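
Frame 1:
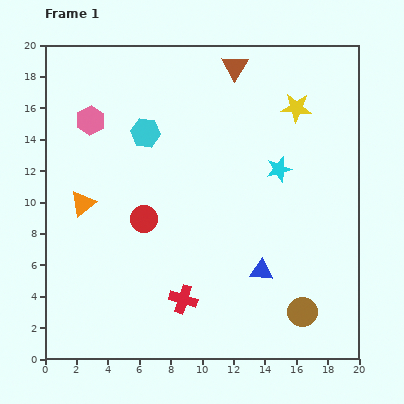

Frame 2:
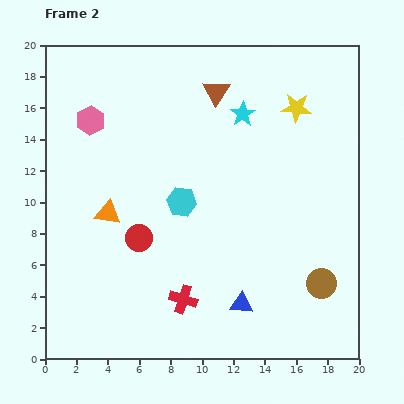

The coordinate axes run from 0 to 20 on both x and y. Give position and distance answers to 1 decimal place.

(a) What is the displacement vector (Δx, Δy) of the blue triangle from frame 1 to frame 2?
(-1.3, -2.1)

The blue triangle was at (13.8, 5.6) in frame 1 and (12.5, 3.5) in frame 2.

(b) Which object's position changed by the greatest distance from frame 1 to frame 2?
the cyan hexagon

(moved 5.0; next 4.2)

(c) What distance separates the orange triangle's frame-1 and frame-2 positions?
1.7

The orange triangle moved from (2.4, 9.9) to (4.0, 9.3), a distance of √(1.6² + 0.6²) ≈ 1.7.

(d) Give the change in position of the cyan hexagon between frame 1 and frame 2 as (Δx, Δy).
(2.3, -4.4)

The cyan hexagon was at (6.4, 14.4) in frame 1 and (8.7, 10.0) in frame 2.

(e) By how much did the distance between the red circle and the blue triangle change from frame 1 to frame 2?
-0.5

Distance in frame 1: 8.2. Distance in frame 2: 7.7.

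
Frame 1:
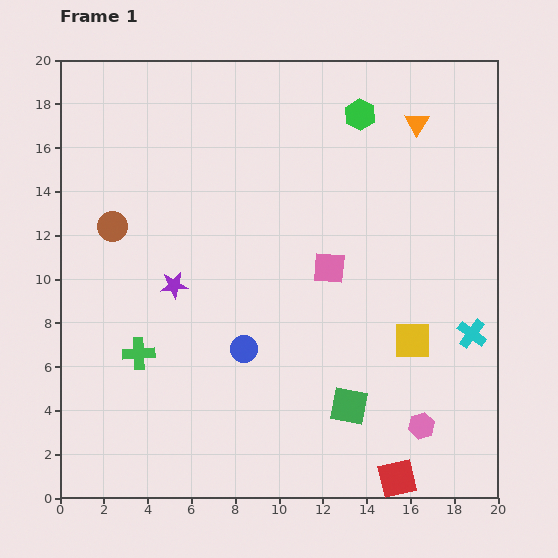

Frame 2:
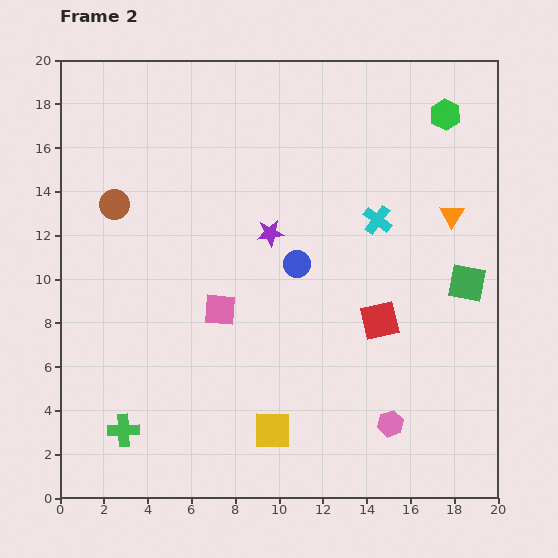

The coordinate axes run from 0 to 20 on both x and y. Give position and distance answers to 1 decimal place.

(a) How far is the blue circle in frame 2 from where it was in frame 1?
4.6

The blue circle moved from (8.4, 6.8) to (10.8, 10.7), a distance of √(2.4² + 3.9²) ≈ 4.6.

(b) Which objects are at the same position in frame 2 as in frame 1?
none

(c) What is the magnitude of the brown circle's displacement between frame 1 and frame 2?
1.0

The brown circle moved from (2.4, 12.4) to (2.5, 13.4), a distance of √(0.1² + 1.0²) ≈ 1.0.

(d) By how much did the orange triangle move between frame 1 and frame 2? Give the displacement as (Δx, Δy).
(1.6, -4.2)

The orange triangle was at (16.3, 17.1) in frame 1 and (17.9, 12.9) in frame 2.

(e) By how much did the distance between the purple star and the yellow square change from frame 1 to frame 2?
-2.2

Distance in frame 1: 11.2. Distance in frame 2: 9.0.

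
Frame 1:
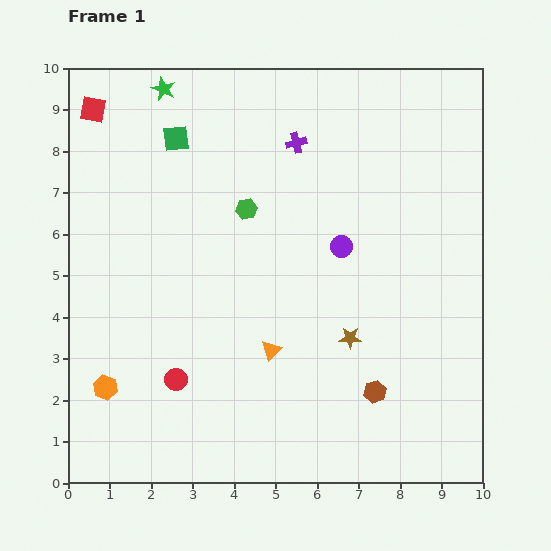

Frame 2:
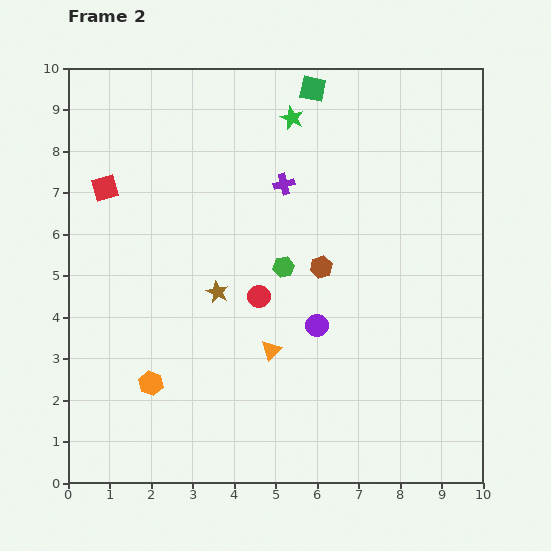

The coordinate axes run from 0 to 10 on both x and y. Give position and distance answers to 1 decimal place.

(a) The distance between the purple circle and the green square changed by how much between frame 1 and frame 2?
+0.9

Distance in frame 1: 4.8. Distance in frame 2: 5.7.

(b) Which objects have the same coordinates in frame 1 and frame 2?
the orange triangle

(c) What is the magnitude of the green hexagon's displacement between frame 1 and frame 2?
1.7

The green hexagon moved from (4.3, 6.6) to (5.2, 5.2), a distance of √(0.9² + 1.4²) ≈ 1.7.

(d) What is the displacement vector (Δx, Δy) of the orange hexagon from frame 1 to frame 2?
(1.1, 0.1)

The orange hexagon was at (0.9, 2.3) in frame 1 and (2.0, 2.4) in frame 2.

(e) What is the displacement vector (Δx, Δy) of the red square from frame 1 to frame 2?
(0.3, -1.9)

The red square was at (0.6, 9.0) in frame 1 and (0.9, 7.1) in frame 2.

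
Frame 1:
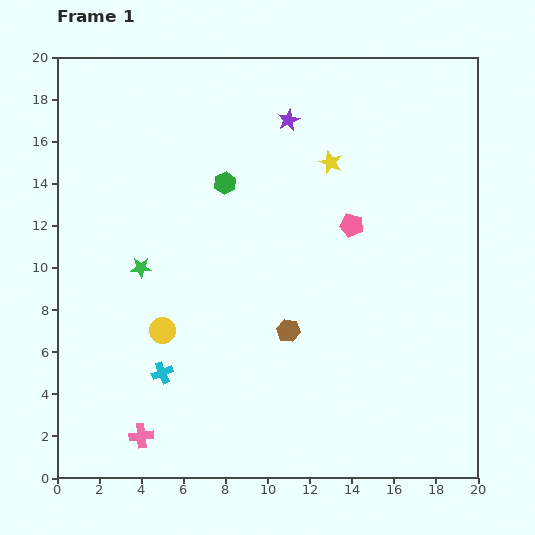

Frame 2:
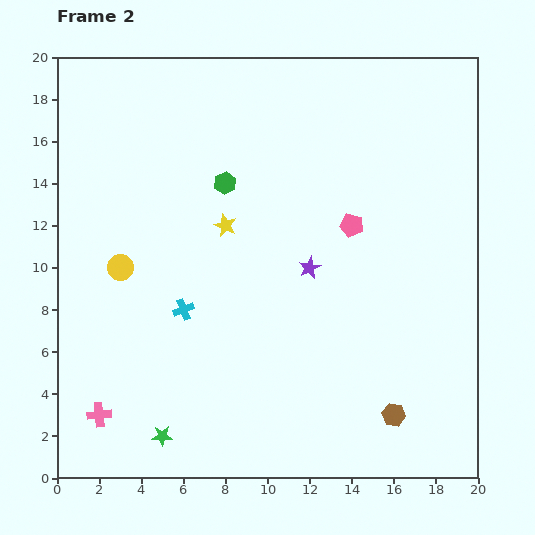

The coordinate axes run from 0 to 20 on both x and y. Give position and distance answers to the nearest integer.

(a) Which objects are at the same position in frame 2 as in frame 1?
the pink pentagon, the green hexagon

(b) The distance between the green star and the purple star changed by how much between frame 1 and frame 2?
+1

Distance in frame 1: 10. Distance in frame 2: 11.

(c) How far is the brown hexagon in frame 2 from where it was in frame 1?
6

The brown hexagon moved from (11, 7) to (16, 3), a distance of √(5² + 4²) ≈ 6.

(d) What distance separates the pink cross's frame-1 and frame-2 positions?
2

The pink cross moved from (4, 2) to (2, 3), a distance of √(2² + 1²) ≈ 2.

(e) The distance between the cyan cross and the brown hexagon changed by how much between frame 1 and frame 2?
+5

Distance in frame 1: 6. Distance in frame 2: 11.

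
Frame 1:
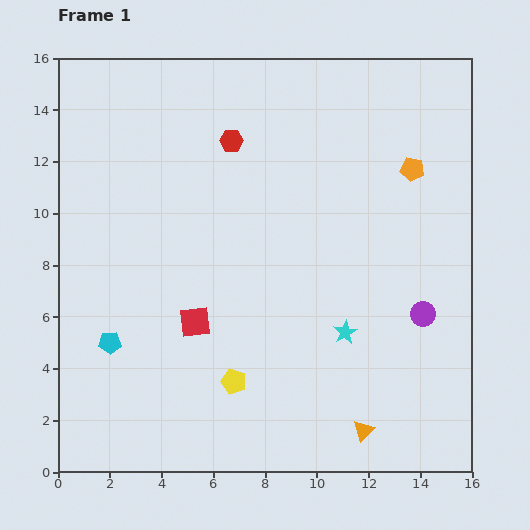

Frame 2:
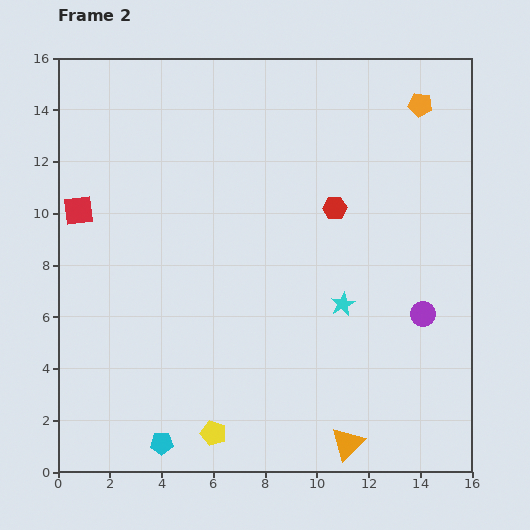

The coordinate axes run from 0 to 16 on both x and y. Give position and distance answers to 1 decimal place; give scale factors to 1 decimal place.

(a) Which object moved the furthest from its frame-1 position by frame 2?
the red square

(moved 6.2; next 4.8)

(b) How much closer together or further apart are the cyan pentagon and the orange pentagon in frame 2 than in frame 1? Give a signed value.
+3.0

Distance in frame 1: 13.5. Distance in frame 2: 16.5.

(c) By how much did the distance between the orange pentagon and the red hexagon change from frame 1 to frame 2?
-1.9

Distance in frame 1: 7.1. Distance in frame 2: 5.2.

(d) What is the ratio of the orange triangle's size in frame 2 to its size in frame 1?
1.5×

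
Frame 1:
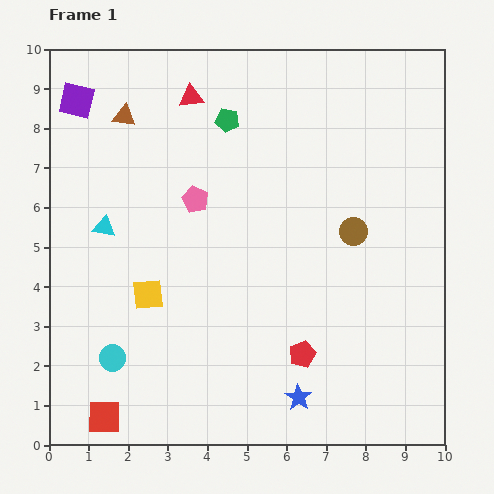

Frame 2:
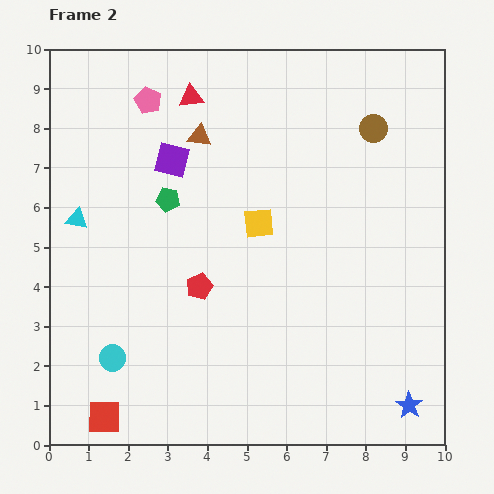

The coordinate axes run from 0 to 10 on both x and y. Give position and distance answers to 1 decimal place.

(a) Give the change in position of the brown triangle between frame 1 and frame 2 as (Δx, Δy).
(1.9, -0.5)

The brown triangle was at (1.9, 8.3) in frame 1 and (3.8, 7.8) in frame 2.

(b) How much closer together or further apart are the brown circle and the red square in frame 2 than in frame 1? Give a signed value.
+2.1

Distance in frame 1: 7.9. Distance in frame 2: 10.0.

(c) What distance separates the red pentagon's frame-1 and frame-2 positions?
3.1

The red pentagon moved from (6.4, 2.3) to (3.8, 4.0), a distance of √(2.6² + 1.7²) ≈ 3.1.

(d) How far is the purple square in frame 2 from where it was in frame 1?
2.8

The purple square moved from (0.7, 8.7) to (3.1, 7.2), a distance of √(2.4² + 1.5²) ≈ 2.8.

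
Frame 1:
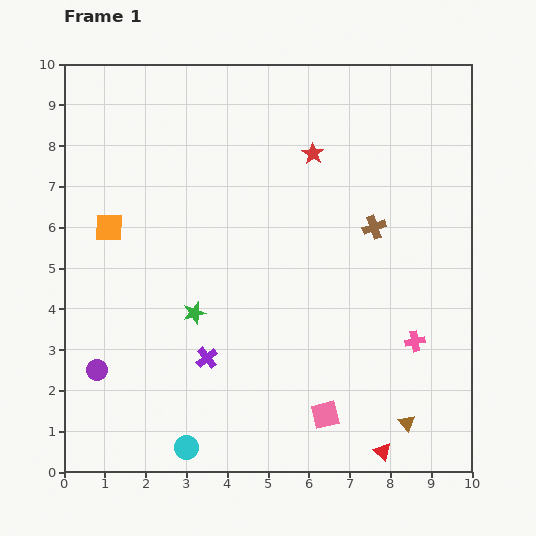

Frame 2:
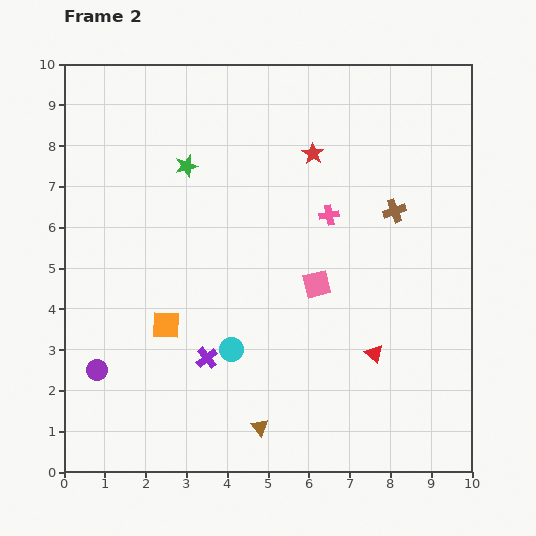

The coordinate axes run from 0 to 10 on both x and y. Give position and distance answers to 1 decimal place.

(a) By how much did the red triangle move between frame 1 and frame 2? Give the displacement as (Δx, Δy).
(-0.2, 2.4)

The red triangle was at (7.8, 0.5) in frame 1 and (7.6, 2.9) in frame 2.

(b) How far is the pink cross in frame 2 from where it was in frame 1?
3.7

The pink cross moved from (8.6, 3.2) to (6.5, 6.3), a distance of √(2.1² + 3.1²) ≈ 3.7.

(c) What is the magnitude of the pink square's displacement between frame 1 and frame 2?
3.2

The pink square moved from (6.4, 1.4) to (6.2, 4.6), a distance of √(0.2² + 3.2²) ≈ 3.2.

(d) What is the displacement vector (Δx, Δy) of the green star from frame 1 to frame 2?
(-0.2, 3.6)

The green star was at (3.2, 3.9) in frame 1 and (3.0, 7.5) in frame 2.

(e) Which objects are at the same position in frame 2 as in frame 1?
the purple circle, the purple cross, the red star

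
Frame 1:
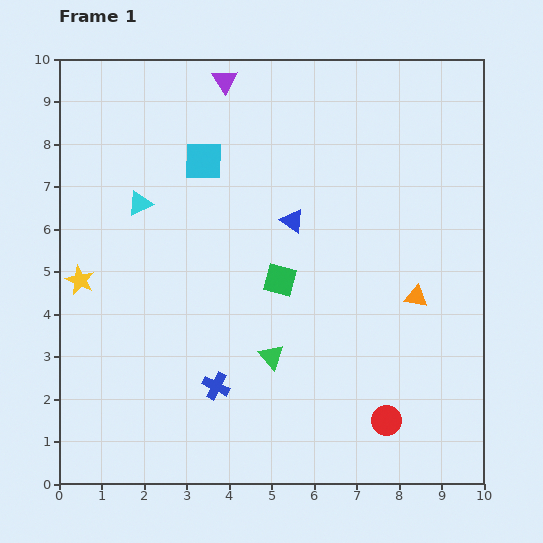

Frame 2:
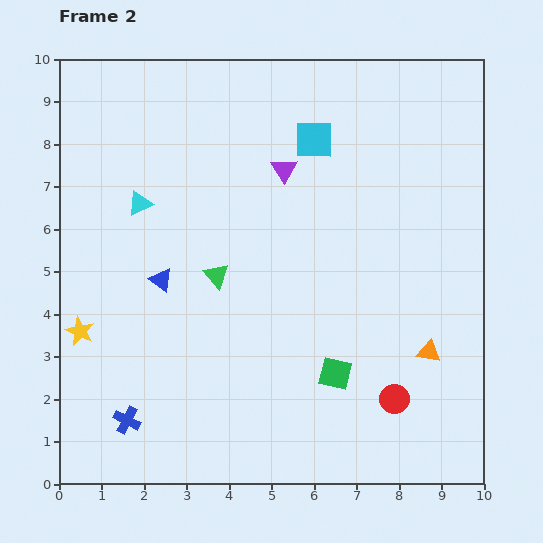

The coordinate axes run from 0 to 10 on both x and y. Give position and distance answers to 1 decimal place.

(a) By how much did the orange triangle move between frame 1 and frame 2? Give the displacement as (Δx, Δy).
(0.3, -1.3)

The orange triangle was at (8.4, 4.4) in frame 1 and (8.7, 3.1) in frame 2.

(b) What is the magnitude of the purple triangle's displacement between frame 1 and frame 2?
2.5

The purple triangle moved from (3.9, 9.5) to (5.3, 7.4), a distance of √(1.4² + 2.1²) ≈ 2.5.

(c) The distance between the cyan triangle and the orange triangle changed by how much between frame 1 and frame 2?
+0.7

Distance in frame 1: 6.9. Distance in frame 2: 7.6.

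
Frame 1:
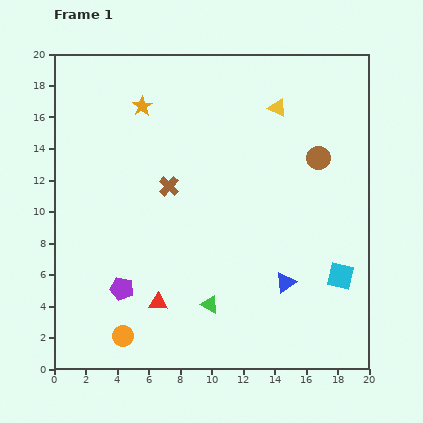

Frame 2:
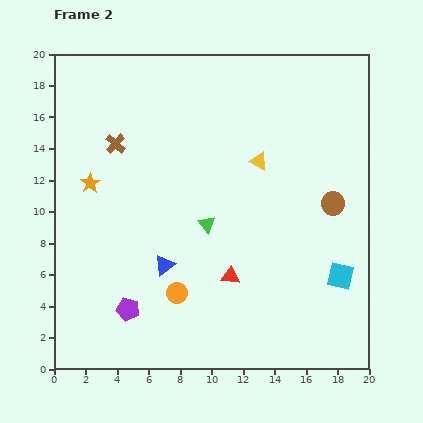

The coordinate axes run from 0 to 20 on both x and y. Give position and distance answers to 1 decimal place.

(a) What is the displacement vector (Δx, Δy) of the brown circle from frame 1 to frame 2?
(0.9, -2.9)

The brown circle was at (16.8, 13.4) in frame 1 and (17.7, 10.5) in frame 2.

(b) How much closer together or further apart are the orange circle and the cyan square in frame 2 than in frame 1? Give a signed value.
-3.8

Distance in frame 1: 14.3. Distance in frame 2: 10.5.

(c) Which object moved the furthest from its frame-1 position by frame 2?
the blue triangle

(moved 7.8; next 5.9)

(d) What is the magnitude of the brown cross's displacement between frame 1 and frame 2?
4.3

The brown cross moved from (7.3, 11.6) to (3.9, 14.3), a distance of √(3.4² + 2.7²) ≈ 4.3.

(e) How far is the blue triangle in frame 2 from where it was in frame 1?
7.8

The blue triangle moved from (14.7, 5.5) to (7.0, 6.6), a distance of √(7.7² + 1.1²) ≈ 7.8.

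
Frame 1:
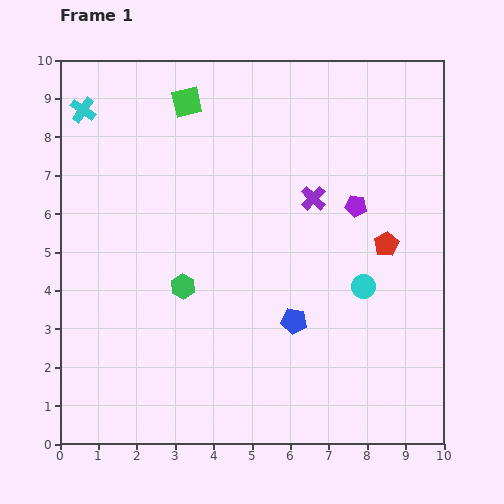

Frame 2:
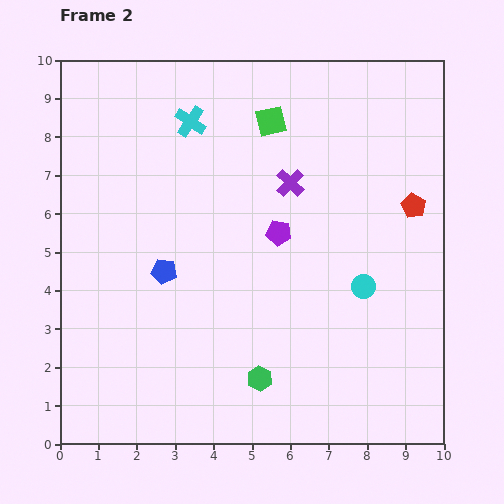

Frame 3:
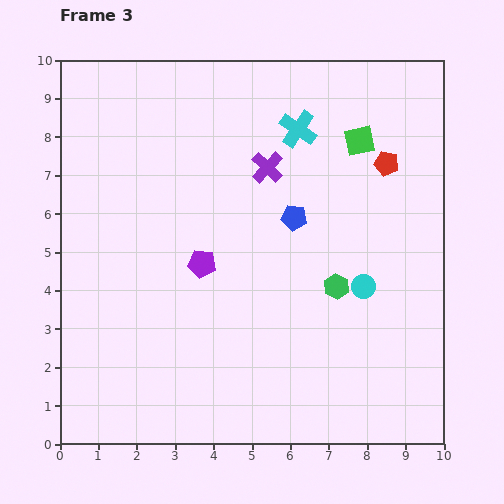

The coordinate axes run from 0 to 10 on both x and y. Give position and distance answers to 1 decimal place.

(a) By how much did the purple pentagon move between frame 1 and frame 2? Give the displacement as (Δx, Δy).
(-2.0, -0.7)

The purple pentagon was at (7.7, 6.2) in frame 1 and (5.7, 5.5) in frame 2.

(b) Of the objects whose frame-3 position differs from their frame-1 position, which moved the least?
the purple cross

(moved 1.4)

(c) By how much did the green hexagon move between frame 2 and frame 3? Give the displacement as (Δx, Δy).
(2.0, 2.4)

The green hexagon was at (5.2, 1.7) in frame 2 and (7.2, 4.1) in frame 3.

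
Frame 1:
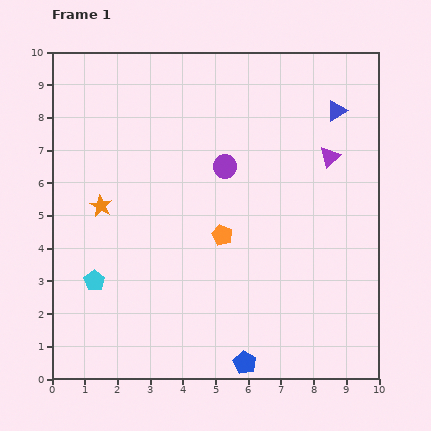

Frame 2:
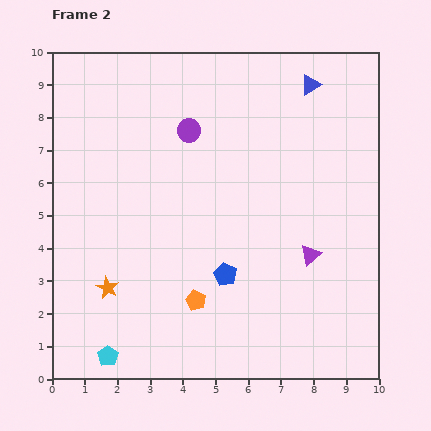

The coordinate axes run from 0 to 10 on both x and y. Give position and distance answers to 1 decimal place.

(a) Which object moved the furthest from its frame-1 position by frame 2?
the purple triangle

(moved 3.1; next 2.8)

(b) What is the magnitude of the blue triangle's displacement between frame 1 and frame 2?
1.1

The blue triangle moved from (8.7, 8.2) to (7.9, 9.0), a distance of √(0.8² + 0.8²) ≈ 1.1.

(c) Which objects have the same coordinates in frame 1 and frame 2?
none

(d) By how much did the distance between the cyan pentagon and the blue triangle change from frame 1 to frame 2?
+1.4

Distance in frame 1: 9.0. Distance in frame 2: 10.4.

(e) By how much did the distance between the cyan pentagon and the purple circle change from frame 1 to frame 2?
+2.0

Distance in frame 1: 5.3. Distance in frame 2: 7.3.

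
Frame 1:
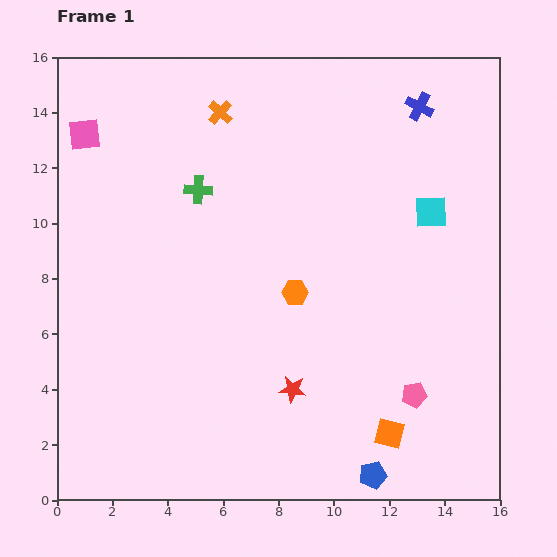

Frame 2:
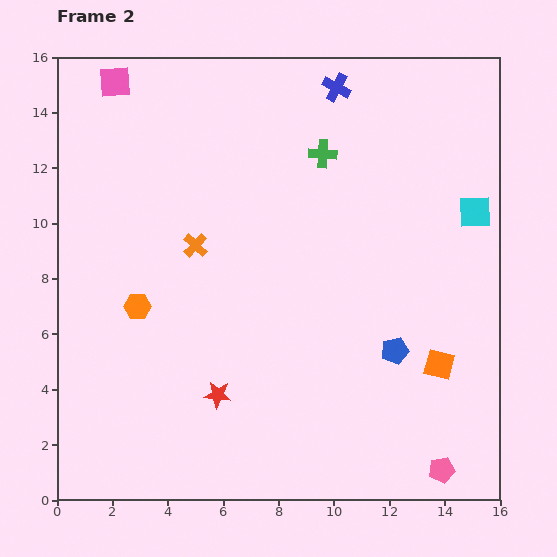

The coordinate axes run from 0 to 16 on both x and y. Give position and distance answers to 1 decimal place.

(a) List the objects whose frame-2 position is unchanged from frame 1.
none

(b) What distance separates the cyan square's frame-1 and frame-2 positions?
1.6

The cyan square moved from (13.5, 10.4) to (15.1, 10.4), a distance of √(1.6² + 0.0²) ≈ 1.6.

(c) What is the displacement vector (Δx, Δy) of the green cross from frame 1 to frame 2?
(4.5, 1.3)

The green cross was at (5.1, 11.2) in frame 1 and (9.6, 12.5) in frame 2.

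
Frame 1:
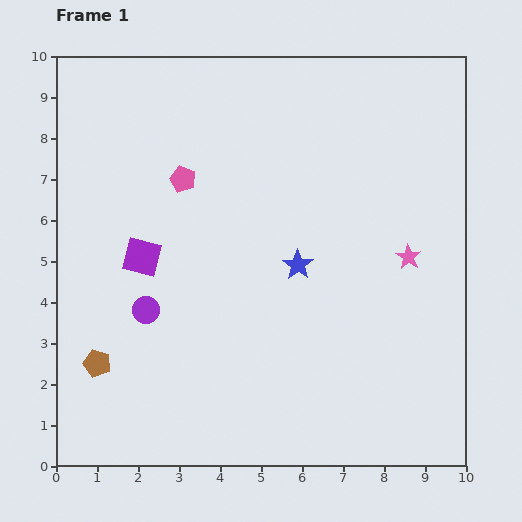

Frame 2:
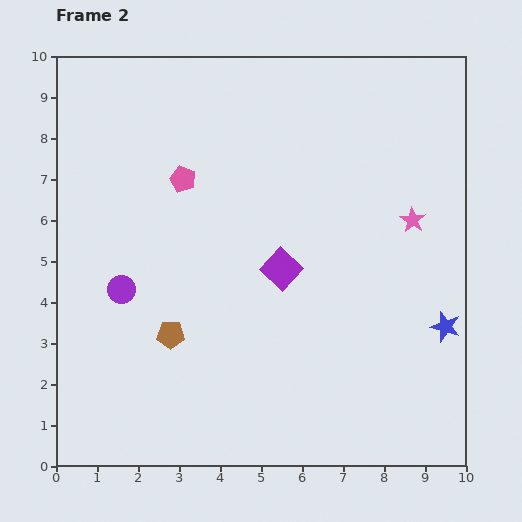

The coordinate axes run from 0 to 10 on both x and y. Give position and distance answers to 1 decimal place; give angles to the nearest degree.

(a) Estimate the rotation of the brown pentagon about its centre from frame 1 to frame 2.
16° counter-clockwise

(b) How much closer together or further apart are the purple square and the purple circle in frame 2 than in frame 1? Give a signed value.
+2.6

Distance in frame 1: 1.3. Distance in frame 2: 3.9.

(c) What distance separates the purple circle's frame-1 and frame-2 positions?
0.8

The purple circle moved from (2.2, 3.8) to (1.6, 4.3), a distance of √(0.6² + 0.5²) ≈ 0.8.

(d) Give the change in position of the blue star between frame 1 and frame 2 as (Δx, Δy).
(3.6, -1.5)

The blue star was at (5.9, 4.9) in frame 1 and (9.5, 3.4) in frame 2.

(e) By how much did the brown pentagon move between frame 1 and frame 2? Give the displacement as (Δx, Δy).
(1.8, 0.7)

The brown pentagon was at (1.0, 2.5) in frame 1 and (2.8, 3.2) in frame 2.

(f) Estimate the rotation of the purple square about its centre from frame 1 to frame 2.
29° clockwise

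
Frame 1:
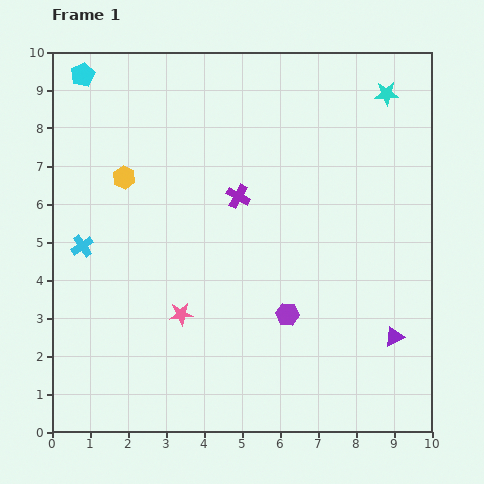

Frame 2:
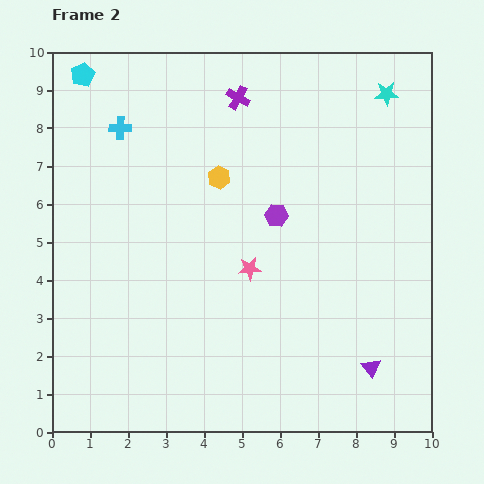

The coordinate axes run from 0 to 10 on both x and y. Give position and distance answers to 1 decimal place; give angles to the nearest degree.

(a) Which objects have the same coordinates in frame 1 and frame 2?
the cyan star, the cyan pentagon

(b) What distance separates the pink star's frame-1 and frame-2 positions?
2.2

The pink star moved from (3.4, 3.1) to (5.2, 4.3), a distance of √(1.8² + 1.2²) ≈ 2.2.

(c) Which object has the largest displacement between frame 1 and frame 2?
the cyan cross

(moved 3.3; next 2.6)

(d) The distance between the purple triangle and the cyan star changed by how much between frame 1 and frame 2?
+0.8

Distance in frame 1: 6.4. Distance in frame 2: 7.2.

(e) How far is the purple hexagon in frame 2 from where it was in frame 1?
2.6

The purple hexagon moved from (6.2, 3.1) to (5.9, 5.7), a distance of √(0.3² + 2.6²) ≈ 2.6.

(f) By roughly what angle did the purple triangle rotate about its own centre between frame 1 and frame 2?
43° counter-clockwise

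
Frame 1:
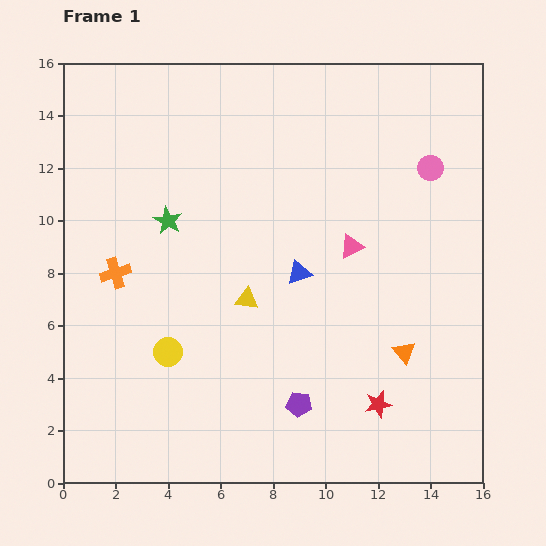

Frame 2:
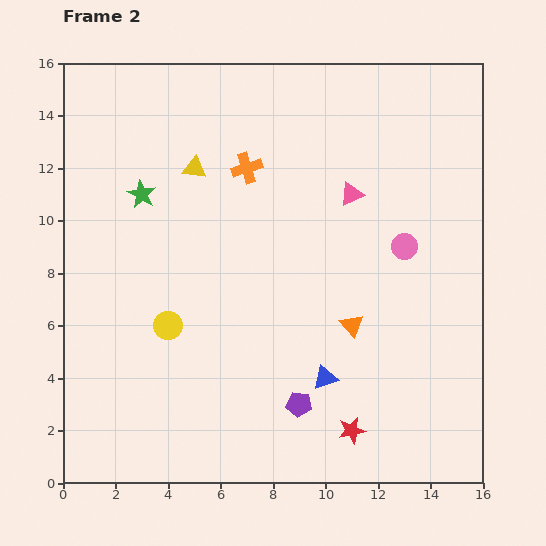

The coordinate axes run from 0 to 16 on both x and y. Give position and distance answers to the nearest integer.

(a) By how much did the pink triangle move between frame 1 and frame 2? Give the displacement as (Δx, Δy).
(0, 2)

The pink triangle was at (11, 9) in frame 1 and (11, 11) in frame 2.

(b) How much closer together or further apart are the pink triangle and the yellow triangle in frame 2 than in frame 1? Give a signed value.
+2

Distance in frame 1: 4. Distance in frame 2: 6.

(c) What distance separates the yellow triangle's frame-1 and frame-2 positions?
5

The yellow triangle moved from (7, 7) to (5, 12), a distance of √(2² + 5²) ≈ 5.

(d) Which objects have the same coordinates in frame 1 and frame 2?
the purple pentagon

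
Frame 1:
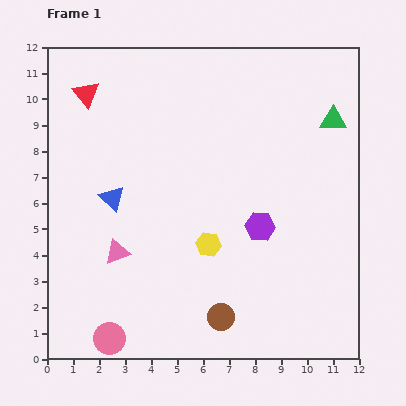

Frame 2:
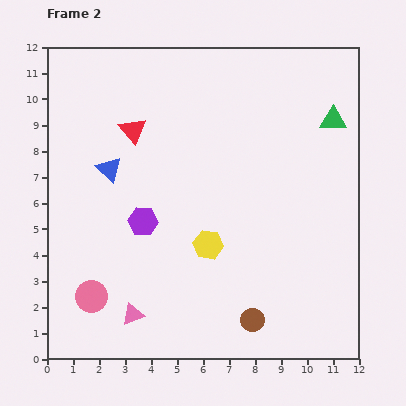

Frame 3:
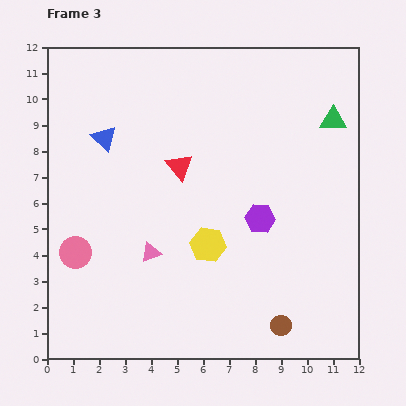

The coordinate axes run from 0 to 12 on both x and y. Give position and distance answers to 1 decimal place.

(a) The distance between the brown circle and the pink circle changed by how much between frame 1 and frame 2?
+1.9

Distance in frame 1: 4.4. Distance in frame 2: 6.3.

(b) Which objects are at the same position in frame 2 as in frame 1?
the yellow hexagon, the green triangle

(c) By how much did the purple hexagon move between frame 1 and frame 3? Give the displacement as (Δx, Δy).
(0.0, 0.3)

The purple hexagon was at (8.2, 5.1) in frame 1 and (8.2, 5.4) in frame 3.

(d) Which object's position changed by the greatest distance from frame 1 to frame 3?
the red triangle

(moved 4.6; next 3.5)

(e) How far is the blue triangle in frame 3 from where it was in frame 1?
2.3

The blue triangle moved from (2.5, 6.2) to (2.2, 8.5), a distance of √(0.3² + 2.3²) ≈ 2.3.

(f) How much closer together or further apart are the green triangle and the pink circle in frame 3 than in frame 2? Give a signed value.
-0.4

Distance in frame 2: 11.5. Distance in frame 3: 11.1.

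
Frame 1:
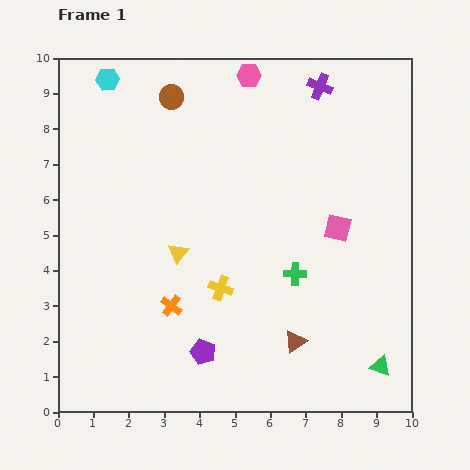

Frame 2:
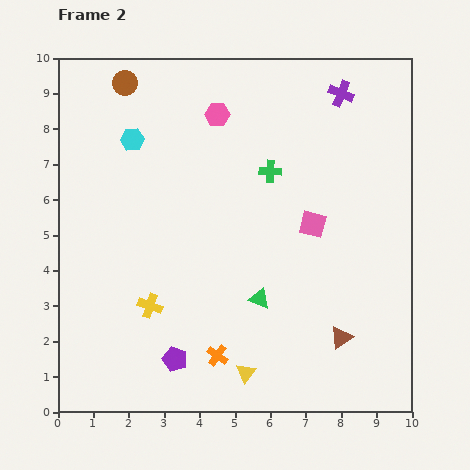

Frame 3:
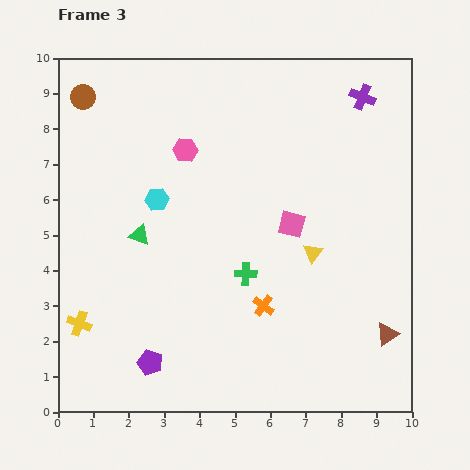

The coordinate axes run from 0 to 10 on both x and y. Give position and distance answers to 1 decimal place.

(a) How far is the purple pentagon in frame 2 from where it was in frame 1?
0.8

The purple pentagon moved from (4.1, 1.7) to (3.3, 1.5), a distance of √(0.8² + 0.2²) ≈ 0.8.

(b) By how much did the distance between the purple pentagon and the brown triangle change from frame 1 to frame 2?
+2.1

Distance in frame 1: 2.6. Distance in frame 2: 4.7.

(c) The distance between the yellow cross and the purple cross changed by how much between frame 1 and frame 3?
+3.8

Distance in frame 1: 6.4. Distance in frame 3: 10.2.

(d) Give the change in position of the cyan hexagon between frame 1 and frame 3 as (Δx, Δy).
(1.4, -3.4)

The cyan hexagon was at (1.4, 9.4) in frame 1 and (2.8, 6.0) in frame 3.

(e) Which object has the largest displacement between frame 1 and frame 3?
the green triangle

(moved 7.7; next 4.1)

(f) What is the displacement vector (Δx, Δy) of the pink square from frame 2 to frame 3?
(-0.6, 0.0)

The pink square was at (7.2, 5.3) in frame 2 and (6.6, 5.3) in frame 3.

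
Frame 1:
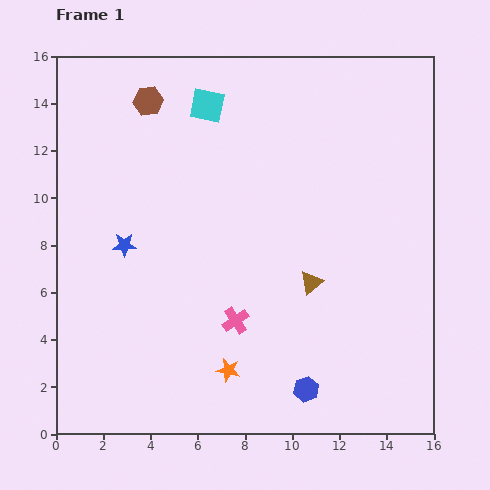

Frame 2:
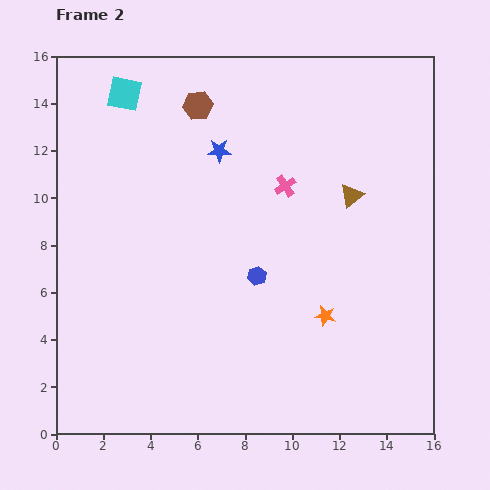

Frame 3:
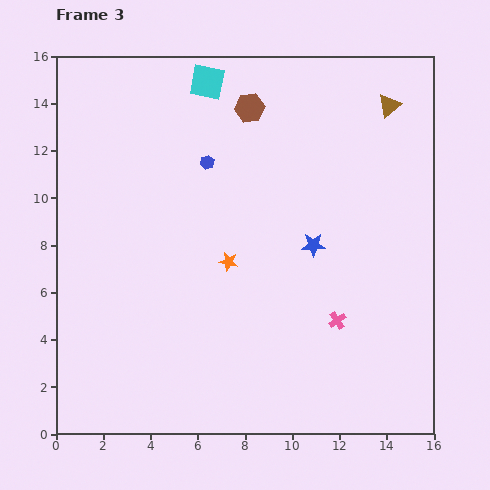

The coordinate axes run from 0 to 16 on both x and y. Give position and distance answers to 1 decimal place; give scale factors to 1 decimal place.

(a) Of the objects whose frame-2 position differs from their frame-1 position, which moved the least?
the brown hexagon

(moved 2.1)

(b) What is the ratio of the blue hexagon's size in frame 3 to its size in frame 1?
0.6×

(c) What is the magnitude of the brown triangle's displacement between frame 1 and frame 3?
8.2

The brown triangle moved from (10.8, 6.4) to (14.1, 13.9), a distance of √(3.3² + 7.5²) ≈ 8.2.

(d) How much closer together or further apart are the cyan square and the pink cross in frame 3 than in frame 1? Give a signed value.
+2.3

Distance in frame 1: 9.2. Distance in frame 3: 11.5.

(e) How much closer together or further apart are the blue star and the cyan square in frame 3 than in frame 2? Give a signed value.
+3.5

Distance in frame 2: 4.7. Distance in frame 3: 8.2.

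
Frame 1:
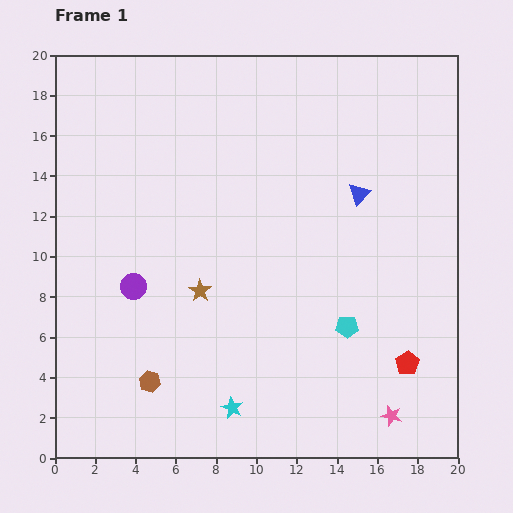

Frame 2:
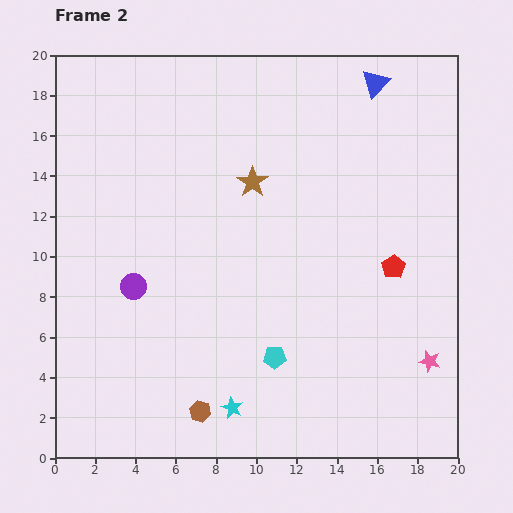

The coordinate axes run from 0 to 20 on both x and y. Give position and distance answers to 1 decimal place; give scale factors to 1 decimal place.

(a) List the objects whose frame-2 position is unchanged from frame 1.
the purple circle, the cyan star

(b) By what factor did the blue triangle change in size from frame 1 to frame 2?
1.3×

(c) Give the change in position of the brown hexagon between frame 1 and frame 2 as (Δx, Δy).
(2.5, -1.5)

The brown hexagon was at (4.7, 3.8) in frame 1 and (7.2, 2.3) in frame 2.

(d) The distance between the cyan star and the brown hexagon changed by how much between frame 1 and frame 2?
-2.7

Distance in frame 1: 4.3. Distance in frame 2: 1.6.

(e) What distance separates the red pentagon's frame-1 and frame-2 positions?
4.9

The red pentagon moved from (17.5, 4.7) to (16.8, 9.5), a distance of √(0.7² + 4.8²) ≈ 4.9.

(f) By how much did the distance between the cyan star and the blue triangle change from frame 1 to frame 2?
+5.3

Distance in frame 1: 12.3. Distance in frame 2: 17.6.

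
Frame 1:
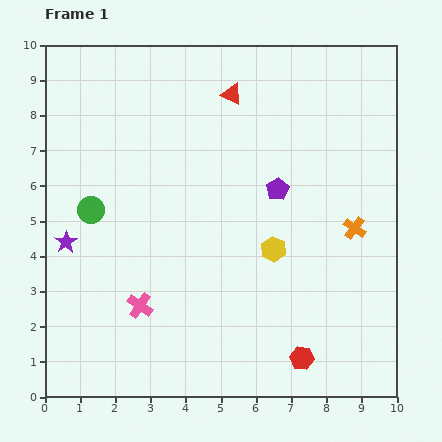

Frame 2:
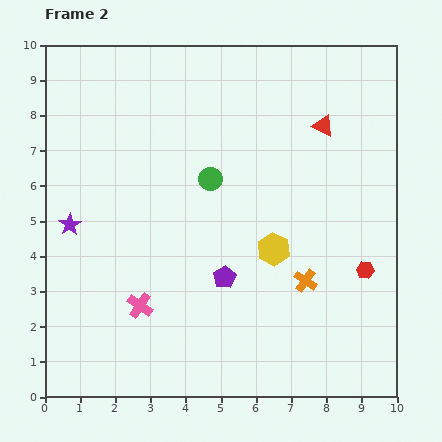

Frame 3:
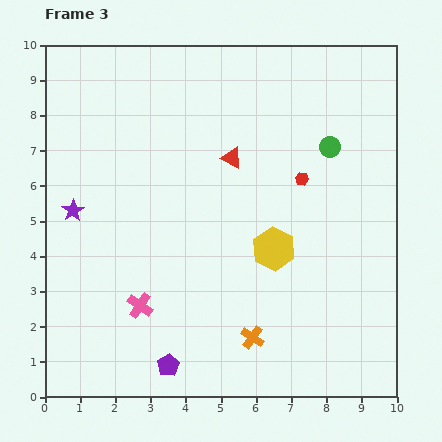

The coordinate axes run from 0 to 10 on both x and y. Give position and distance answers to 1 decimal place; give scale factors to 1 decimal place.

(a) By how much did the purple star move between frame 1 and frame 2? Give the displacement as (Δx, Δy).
(0.1, 0.5)

The purple star was at (0.6, 4.4) in frame 1 and (0.7, 4.9) in frame 2.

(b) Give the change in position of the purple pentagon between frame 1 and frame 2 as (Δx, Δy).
(-1.5, -2.5)

The purple pentagon was at (6.6, 5.9) in frame 1 and (5.1, 3.4) in frame 2.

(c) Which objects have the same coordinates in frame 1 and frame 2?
the yellow hexagon, the pink cross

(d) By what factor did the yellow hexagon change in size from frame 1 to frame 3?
1.7×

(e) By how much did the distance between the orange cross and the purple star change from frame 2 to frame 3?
-0.7

Distance in frame 2: 6.9. Distance in frame 3: 6.2.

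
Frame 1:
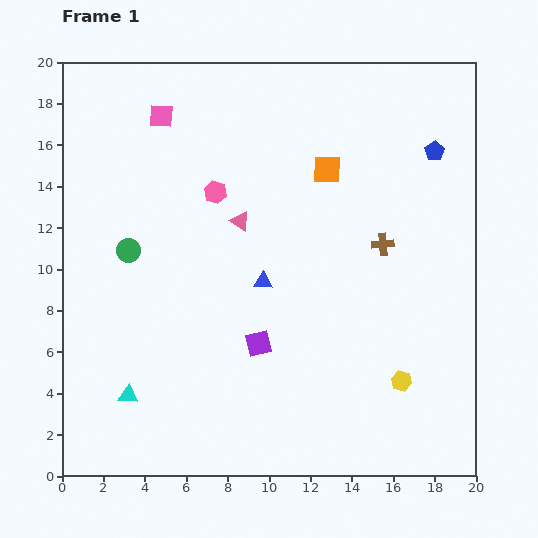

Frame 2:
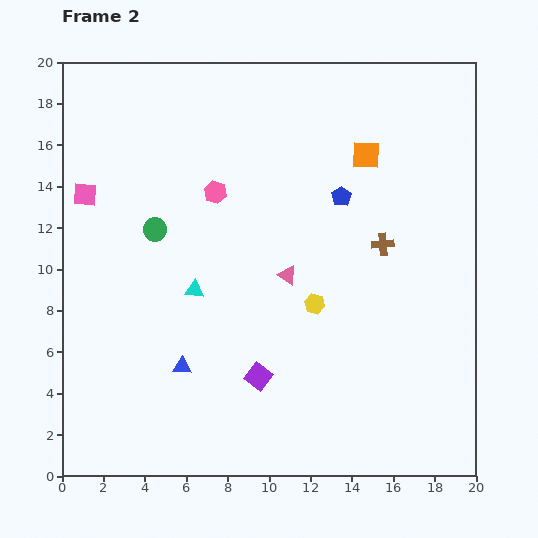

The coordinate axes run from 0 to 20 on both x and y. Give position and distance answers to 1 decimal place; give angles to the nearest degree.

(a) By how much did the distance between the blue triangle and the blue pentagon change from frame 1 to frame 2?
+0.8

Distance in frame 1: 10.4. Distance in frame 2: 11.2.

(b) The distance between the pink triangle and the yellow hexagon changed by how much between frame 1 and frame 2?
-9.1

Distance in frame 1: 11.0. Distance in frame 2: 1.9.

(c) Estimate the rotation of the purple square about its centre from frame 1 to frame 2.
38° counter-clockwise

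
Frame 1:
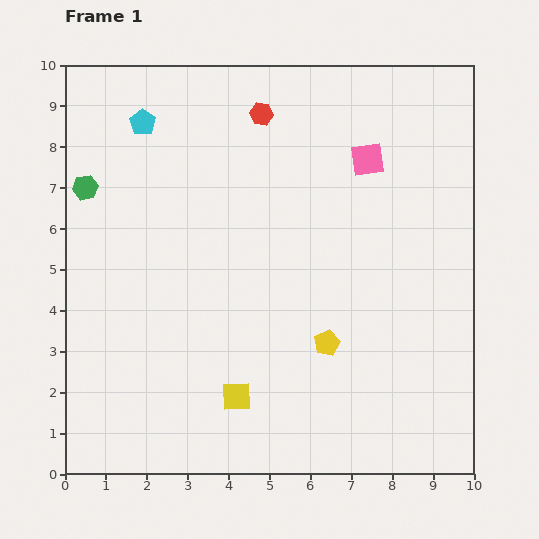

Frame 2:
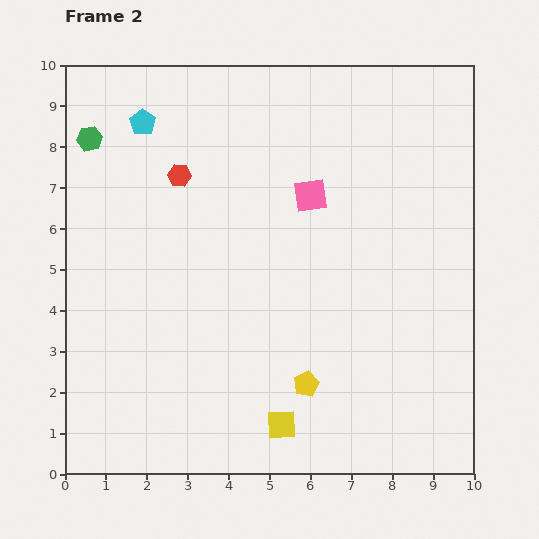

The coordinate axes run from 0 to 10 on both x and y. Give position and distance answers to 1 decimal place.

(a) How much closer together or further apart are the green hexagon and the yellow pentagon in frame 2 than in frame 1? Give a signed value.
+1.0

Distance in frame 1: 7.0. Distance in frame 2: 8.0.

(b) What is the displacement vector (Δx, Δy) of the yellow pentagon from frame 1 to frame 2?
(-0.5, -1.0)

The yellow pentagon was at (6.4, 3.2) in frame 1 and (5.9, 2.2) in frame 2.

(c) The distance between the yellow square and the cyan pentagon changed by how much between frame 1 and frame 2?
+1.0

Distance in frame 1: 7.1. Distance in frame 2: 8.1.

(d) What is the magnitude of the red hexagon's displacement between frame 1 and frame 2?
2.5

The red hexagon moved from (4.8, 8.8) to (2.8, 7.3), a distance of √(2.0² + 1.5²) ≈ 2.5.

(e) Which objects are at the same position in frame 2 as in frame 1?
the cyan pentagon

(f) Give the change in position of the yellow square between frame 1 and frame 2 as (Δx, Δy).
(1.1, -0.7)

The yellow square was at (4.2, 1.9) in frame 1 and (5.3, 1.2) in frame 2.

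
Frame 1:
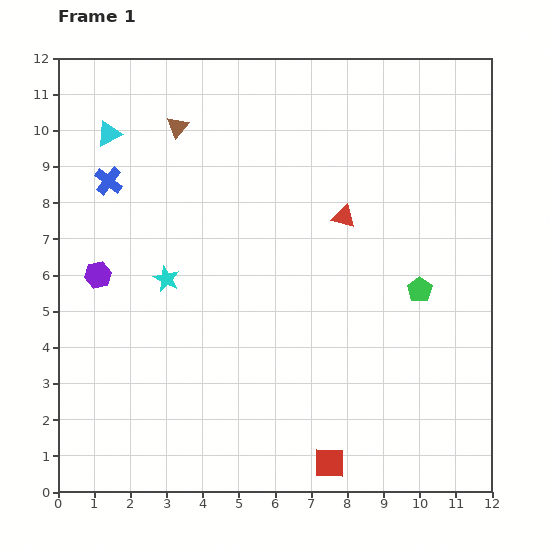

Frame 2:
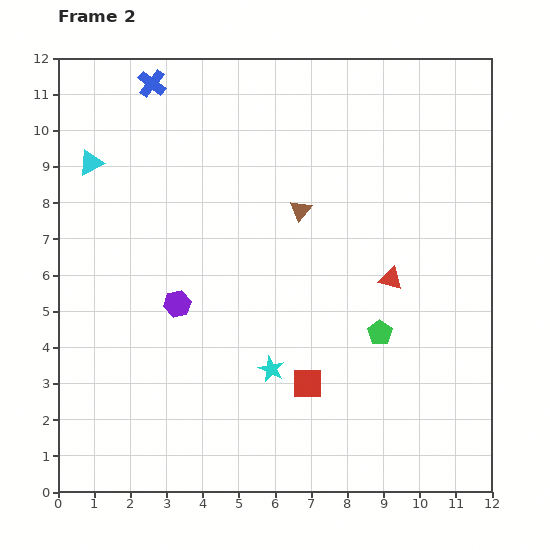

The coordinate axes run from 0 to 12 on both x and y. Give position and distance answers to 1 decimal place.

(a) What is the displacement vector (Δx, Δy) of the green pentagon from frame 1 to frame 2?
(-1.1, -1.2)

The green pentagon was at (10.0, 5.6) in frame 1 and (8.9, 4.4) in frame 2.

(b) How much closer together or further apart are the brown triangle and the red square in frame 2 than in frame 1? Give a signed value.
-5.4

Distance in frame 1: 10.2. Distance in frame 2: 4.8.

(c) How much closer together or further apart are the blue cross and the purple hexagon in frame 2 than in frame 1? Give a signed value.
+3.5

Distance in frame 1: 2.6. Distance in frame 2: 6.1.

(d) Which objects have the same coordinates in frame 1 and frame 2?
none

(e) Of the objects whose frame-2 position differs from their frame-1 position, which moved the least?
the cyan triangle

(moved 0.9)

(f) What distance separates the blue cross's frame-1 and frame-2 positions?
3.0

The blue cross moved from (1.4, 8.6) to (2.6, 11.3), a distance of √(1.2² + 2.7²) ≈ 3.0.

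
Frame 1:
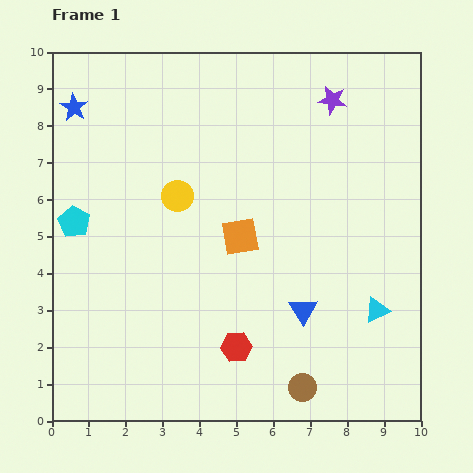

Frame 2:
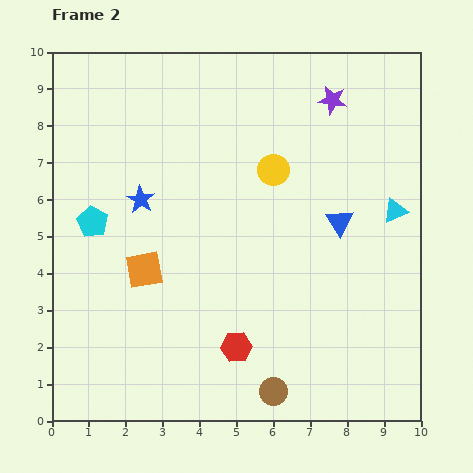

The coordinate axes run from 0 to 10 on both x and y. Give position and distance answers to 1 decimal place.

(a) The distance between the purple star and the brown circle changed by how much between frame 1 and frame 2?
+0.3

Distance in frame 1: 7.8. Distance in frame 2: 8.1.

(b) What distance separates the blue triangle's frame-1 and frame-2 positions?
2.6

The blue triangle moved from (6.8, 3.0) to (7.8, 5.4), a distance of √(1.0² + 2.4²) ≈ 2.6.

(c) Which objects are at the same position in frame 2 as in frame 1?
the purple star, the red hexagon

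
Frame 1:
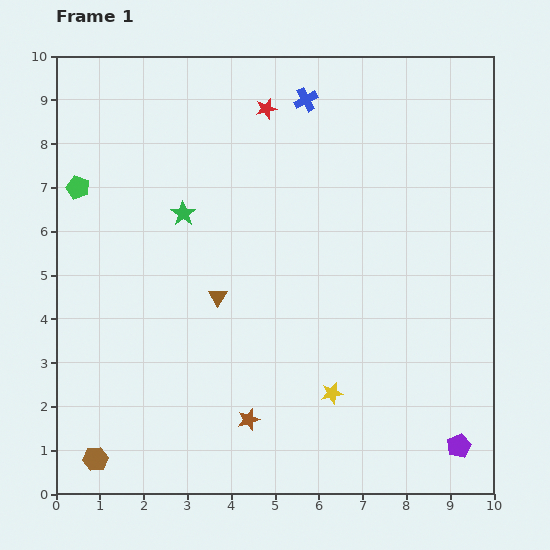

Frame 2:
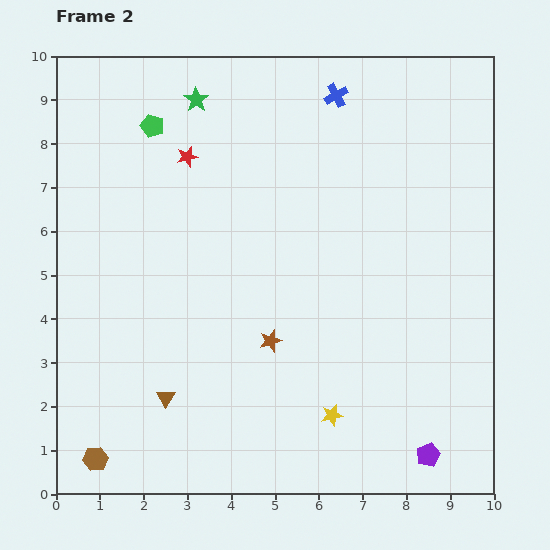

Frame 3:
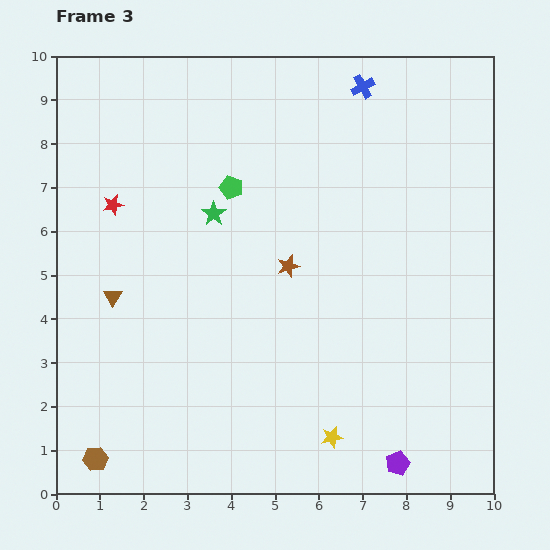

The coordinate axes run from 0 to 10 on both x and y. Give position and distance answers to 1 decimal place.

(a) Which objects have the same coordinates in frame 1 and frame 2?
the brown hexagon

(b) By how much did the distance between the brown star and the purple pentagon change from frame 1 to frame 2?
-0.4

Distance in frame 1: 4.8. Distance in frame 2: 4.4.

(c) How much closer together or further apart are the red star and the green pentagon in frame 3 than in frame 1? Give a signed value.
-2.0

Distance in frame 1: 4.7. Distance in frame 3: 2.7.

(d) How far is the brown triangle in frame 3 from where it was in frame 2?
2.6

The brown triangle moved from (2.5, 2.2) to (1.3, 4.5), a distance of √(1.2² + 2.3²) ≈ 2.6.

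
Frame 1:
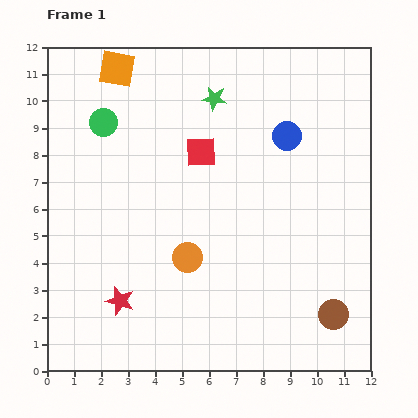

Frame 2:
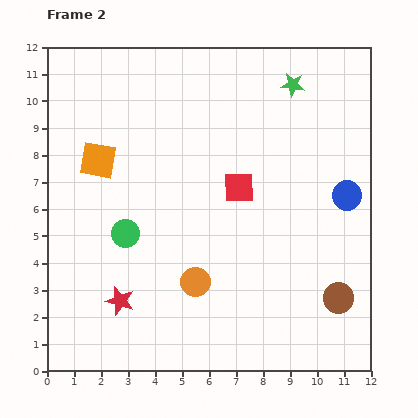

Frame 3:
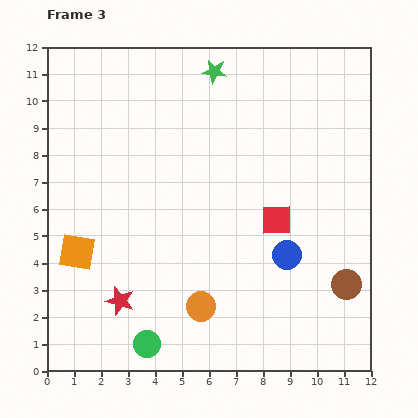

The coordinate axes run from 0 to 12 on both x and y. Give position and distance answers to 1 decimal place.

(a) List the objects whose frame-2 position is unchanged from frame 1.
the red star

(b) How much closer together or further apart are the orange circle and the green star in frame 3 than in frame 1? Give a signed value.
+2.7

Distance in frame 1: 6.0. Distance in frame 3: 8.7.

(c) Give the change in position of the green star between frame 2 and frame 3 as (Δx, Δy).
(-2.9, 0.5)

The green star was at (9.1, 10.6) in frame 2 and (6.2, 11.1) in frame 3.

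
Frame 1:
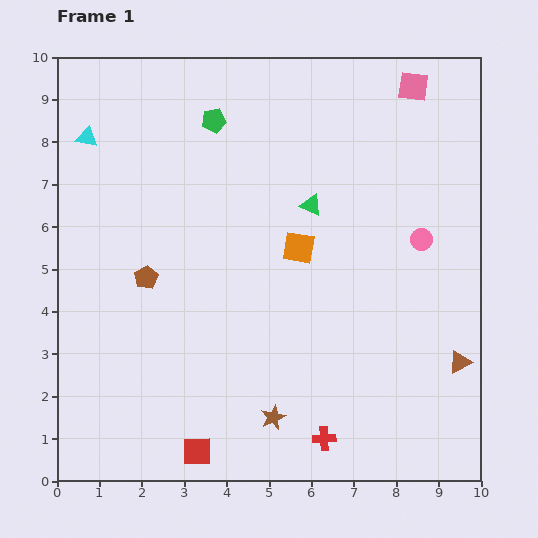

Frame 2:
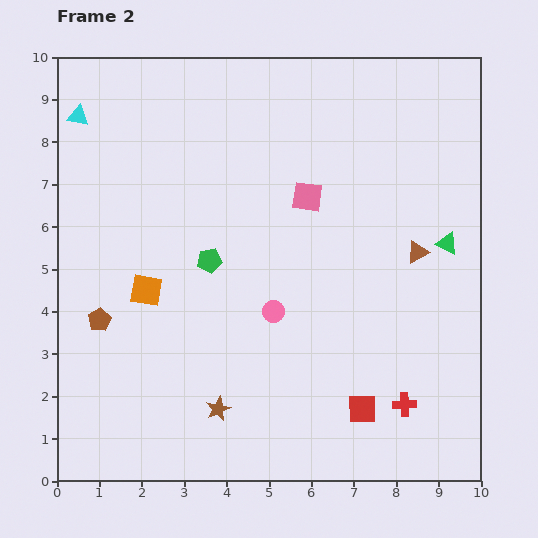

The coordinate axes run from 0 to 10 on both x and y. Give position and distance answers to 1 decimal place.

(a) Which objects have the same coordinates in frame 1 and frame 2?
none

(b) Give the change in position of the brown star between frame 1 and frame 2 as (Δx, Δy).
(-1.3, 0.2)

The brown star was at (5.1, 1.5) in frame 1 and (3.8, 1.7) in frame 2.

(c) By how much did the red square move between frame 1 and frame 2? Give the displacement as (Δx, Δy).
(3.9, 1.0)

The red square was at (3.3, 0.7) in frame 1 and (7.2, 1.7) in frame 2.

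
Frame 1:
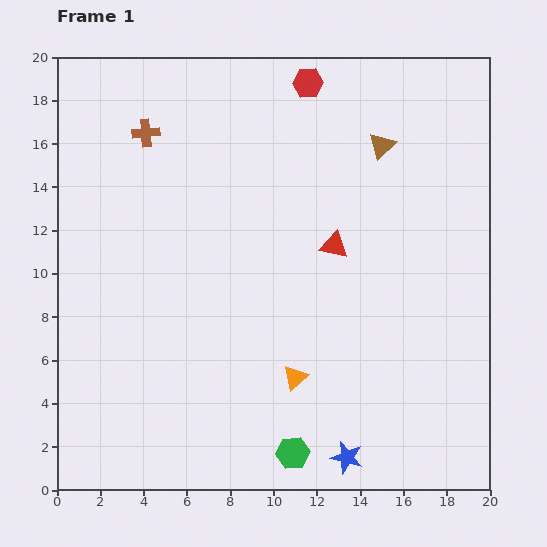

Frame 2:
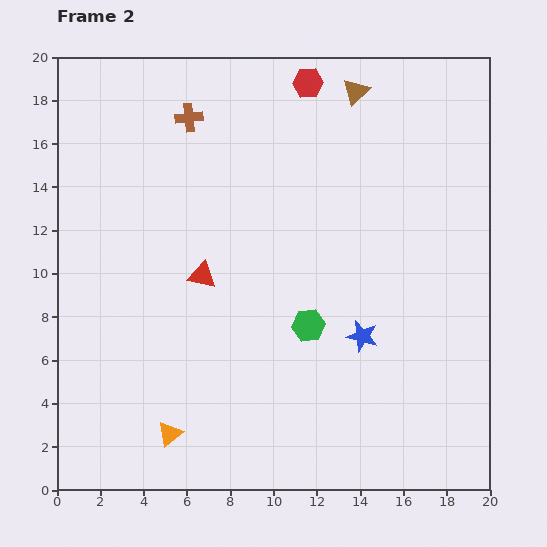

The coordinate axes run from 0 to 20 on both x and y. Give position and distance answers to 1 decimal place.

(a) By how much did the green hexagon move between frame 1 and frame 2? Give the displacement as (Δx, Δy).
(0.7, 5.9)

The green hexagon was at (10.9, 1.7) in frame 1 and (11.6, 7.6) in frame 2.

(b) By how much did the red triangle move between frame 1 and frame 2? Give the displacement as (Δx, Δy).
(-6.1, -1.4)

The red triangle was at (12.8, 11.3) in frame 1 and (6.7, 9.9) in frame 2.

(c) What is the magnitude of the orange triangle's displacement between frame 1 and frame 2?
6.4

The orange triangle moved from (11.0, 5.2) to (5.2, 2.6), a distance of √(5.8² + 2.6²) ≈ 6.4.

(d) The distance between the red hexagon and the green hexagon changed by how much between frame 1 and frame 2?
-5.9

Distance in frame 1: 17.1. Distance in frame 2: 11.2.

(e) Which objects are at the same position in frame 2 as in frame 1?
the red hexagon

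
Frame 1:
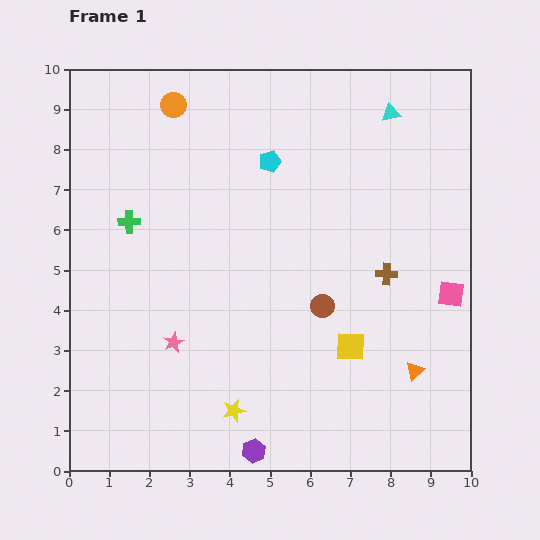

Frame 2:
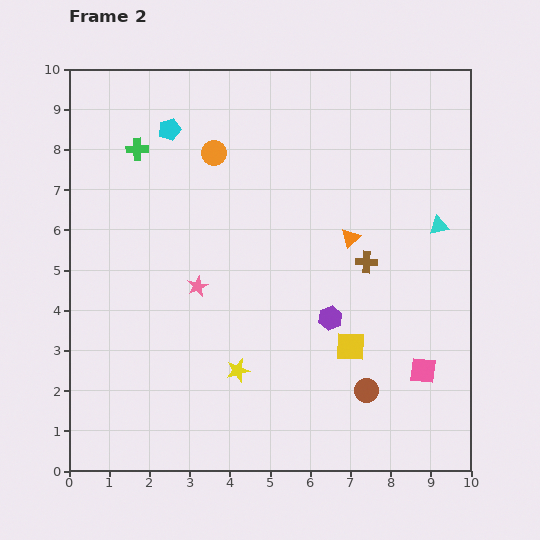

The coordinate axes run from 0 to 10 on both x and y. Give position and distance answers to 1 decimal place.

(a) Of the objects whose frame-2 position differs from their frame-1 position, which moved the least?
the brown cross

(moved 0.6)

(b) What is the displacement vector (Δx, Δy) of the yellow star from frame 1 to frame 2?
(0.1, 1.0)

The yellow star was at (4.1, 1.5) in frame 1 and (4.2, 2.5) in frame 2.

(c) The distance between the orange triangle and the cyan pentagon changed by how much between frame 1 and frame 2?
-1.1

Distance in frame 1: 6.3. Distance in frame 2: 5.2.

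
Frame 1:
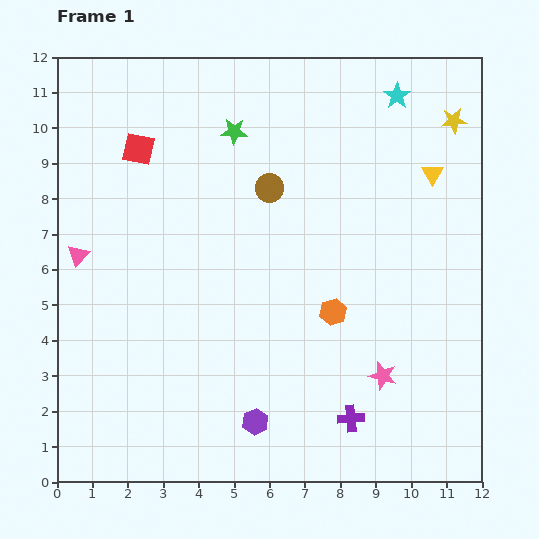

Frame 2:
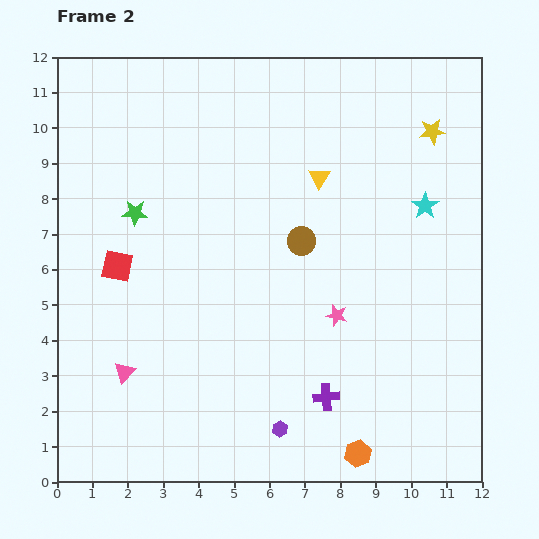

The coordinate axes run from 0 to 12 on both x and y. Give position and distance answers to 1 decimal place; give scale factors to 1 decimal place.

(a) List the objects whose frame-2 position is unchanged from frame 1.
none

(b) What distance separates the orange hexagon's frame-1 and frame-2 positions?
4.1

The orange hexagon moved from (7.8, 4.8) to (8.5, 0.8), a distance of √(0.7² + 4.0²) ≈ 4.1.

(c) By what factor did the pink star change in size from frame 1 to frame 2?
0.8×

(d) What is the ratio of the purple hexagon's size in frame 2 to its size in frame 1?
0.6×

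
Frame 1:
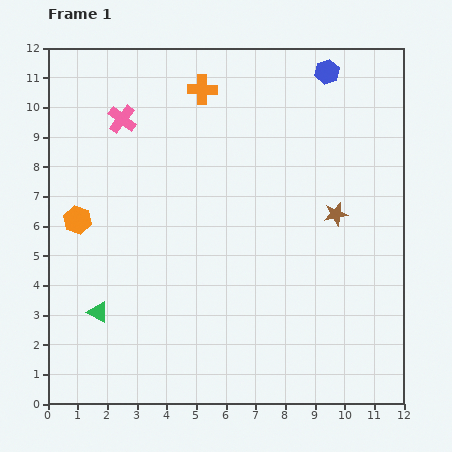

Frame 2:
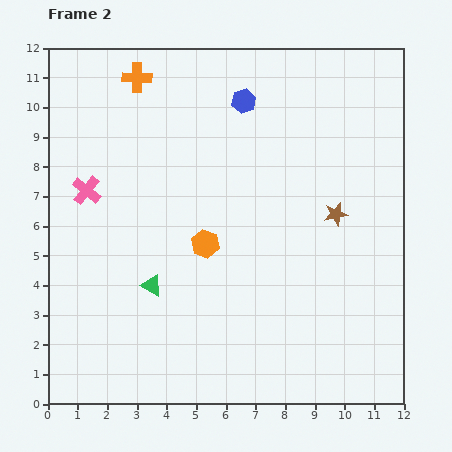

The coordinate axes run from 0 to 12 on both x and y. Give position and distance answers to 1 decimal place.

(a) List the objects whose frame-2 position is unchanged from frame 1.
the brown star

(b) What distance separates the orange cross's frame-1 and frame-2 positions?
2.2

The orange cross moved from (5.2, 10.6) to (3.0, 11.0), a distance of √(2.2² + 0.4²) ≈ 2.2.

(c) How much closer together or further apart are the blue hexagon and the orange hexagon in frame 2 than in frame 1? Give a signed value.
-4.8

Distance in frame 1: 9.8. Distance in frame 2: 5.0.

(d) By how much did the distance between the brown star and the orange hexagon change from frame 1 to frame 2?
-4.2

Distance in frame 1: 8.7. Distance in frame 2: 4.5.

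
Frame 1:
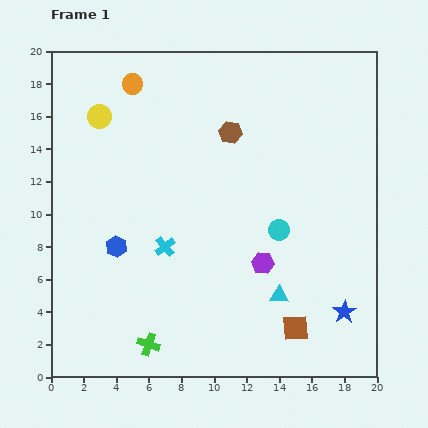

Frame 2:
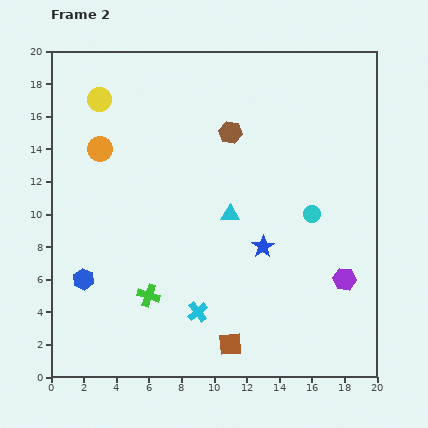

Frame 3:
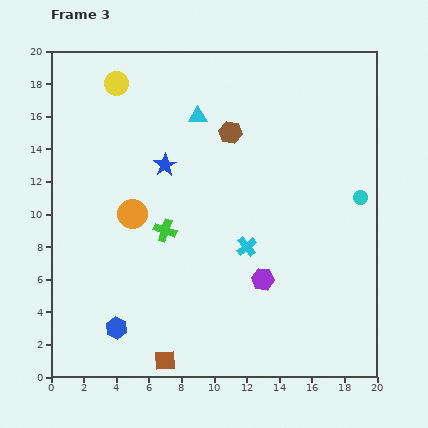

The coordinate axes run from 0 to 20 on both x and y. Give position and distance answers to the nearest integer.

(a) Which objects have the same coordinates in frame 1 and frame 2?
the brown hexagon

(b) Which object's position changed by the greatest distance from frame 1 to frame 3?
the blue star

(moved 14; next 12)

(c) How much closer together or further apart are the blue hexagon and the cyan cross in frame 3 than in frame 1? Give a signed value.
+6

Distance in frame 1: 3. Distance in frame 3: 9.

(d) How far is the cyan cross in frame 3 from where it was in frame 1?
5

The cyan cross moved from (7, 8) to (12, 8), a distance of √(5² + 0²) ≈ 5.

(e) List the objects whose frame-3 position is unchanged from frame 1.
the brown hexagon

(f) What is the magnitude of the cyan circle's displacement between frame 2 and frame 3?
3

The cyan circle moved from (16, 10) to (19, 11), a distance of √(3² + 1²) ≈ 3.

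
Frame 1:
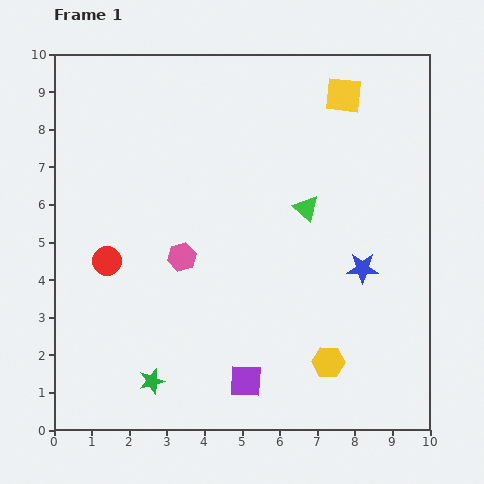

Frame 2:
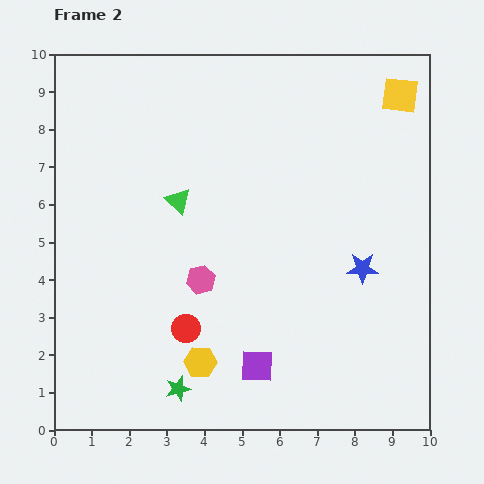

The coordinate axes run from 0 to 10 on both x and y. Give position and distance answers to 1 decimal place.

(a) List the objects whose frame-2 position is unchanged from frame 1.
the blue star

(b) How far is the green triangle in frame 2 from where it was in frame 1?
3.4

The green triangle moved from (6.7, 5.9) to (3.3, 6.1), a distance of √(3.4² + 0.2²) ≈ 3.4.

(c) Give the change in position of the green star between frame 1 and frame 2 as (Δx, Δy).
(0.7, -0.2)

The green star was at (2.6, 1.3) in frame 1 and (3.3, 1.1) in frame 2.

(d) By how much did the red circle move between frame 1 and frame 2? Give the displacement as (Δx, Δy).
(2.1, -1.8)

The red circle was at (1.4, 4.5) in frame 1 and (3.5, 2.7) in frame 2.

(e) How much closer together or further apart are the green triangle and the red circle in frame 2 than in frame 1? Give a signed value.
-2.1

Distance in frame 1: 5.5. Distance in frame 2: 3.4.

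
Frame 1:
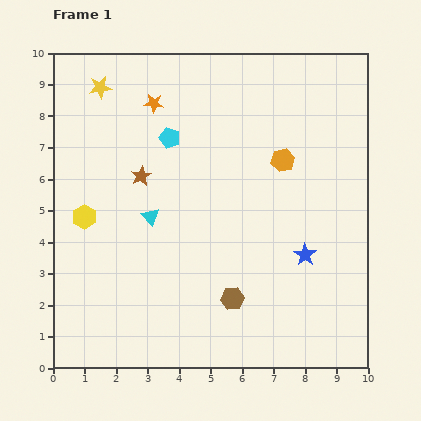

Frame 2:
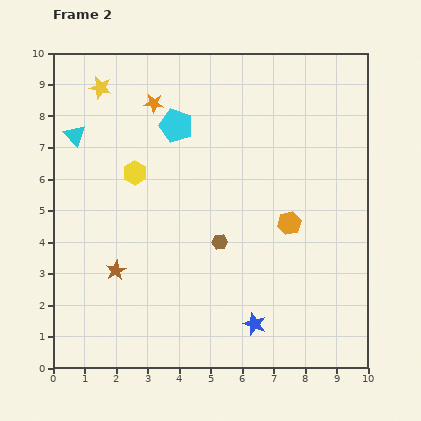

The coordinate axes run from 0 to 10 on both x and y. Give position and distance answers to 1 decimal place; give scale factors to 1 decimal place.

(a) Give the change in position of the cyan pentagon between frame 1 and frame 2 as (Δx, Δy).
(0.2, 0.4)

The cyan pentagon was at (3.7, 7.3) in frame 1 and (3.9, 7.7) in frame 2.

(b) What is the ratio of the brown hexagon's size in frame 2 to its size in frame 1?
0.7×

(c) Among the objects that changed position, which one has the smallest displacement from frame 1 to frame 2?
the cyan pentagon

(moved 0.4)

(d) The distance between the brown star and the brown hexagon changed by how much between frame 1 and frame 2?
-1.5

Distance in frame 1: 4.9. Distance in frame 2: 3.4.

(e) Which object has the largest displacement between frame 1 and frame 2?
the cyan triangle

(moved 3.5; next 3.1)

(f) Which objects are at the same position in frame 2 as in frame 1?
the yellow star, the orange star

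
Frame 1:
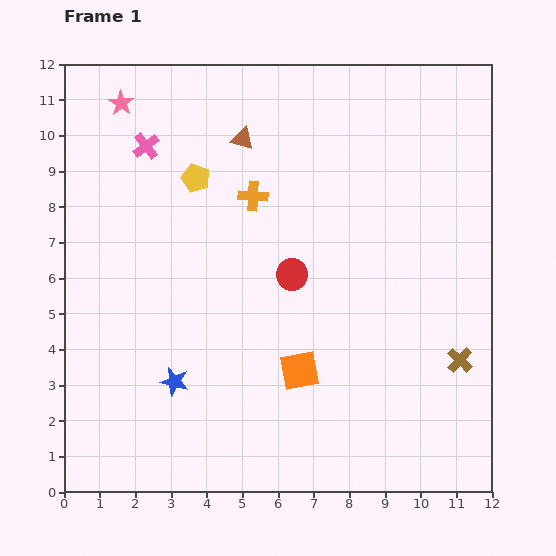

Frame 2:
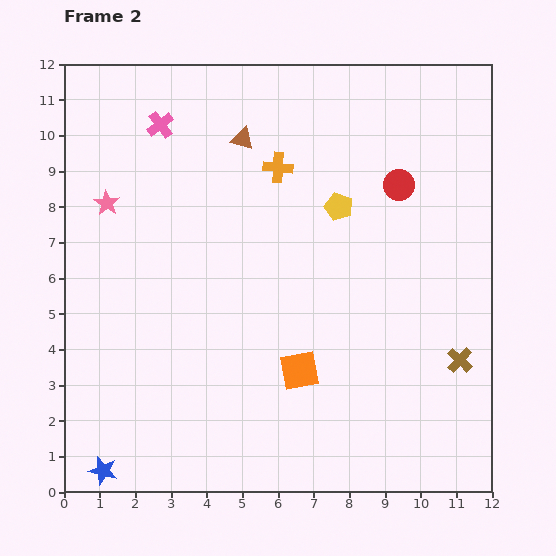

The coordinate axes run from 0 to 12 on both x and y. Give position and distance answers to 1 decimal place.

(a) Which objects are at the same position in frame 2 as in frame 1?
the brown cross, the orange square, the brown triangle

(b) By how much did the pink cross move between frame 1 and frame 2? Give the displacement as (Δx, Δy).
(0.4, 0.6)

The pink cross was at (2.3, 9.7) in frame 1 and (2.7, 10.3) in frame 2.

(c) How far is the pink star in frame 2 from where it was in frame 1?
2.8

The pink star moved from (1.6, 10.9) to (1.2, 8.1), a distance of √(0.4² + 2.8²) ≈ 2.8.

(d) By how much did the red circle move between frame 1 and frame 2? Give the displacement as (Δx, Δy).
(3.0, 2.5)

The red circle was at (6.4, 6.1) in frame 1 and (9.4, 8.6) in frame 2.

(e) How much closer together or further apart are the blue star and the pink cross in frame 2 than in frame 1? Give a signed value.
+3.2

Distance in frame 1: 6.6. Distance in frame 2: 9.8.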